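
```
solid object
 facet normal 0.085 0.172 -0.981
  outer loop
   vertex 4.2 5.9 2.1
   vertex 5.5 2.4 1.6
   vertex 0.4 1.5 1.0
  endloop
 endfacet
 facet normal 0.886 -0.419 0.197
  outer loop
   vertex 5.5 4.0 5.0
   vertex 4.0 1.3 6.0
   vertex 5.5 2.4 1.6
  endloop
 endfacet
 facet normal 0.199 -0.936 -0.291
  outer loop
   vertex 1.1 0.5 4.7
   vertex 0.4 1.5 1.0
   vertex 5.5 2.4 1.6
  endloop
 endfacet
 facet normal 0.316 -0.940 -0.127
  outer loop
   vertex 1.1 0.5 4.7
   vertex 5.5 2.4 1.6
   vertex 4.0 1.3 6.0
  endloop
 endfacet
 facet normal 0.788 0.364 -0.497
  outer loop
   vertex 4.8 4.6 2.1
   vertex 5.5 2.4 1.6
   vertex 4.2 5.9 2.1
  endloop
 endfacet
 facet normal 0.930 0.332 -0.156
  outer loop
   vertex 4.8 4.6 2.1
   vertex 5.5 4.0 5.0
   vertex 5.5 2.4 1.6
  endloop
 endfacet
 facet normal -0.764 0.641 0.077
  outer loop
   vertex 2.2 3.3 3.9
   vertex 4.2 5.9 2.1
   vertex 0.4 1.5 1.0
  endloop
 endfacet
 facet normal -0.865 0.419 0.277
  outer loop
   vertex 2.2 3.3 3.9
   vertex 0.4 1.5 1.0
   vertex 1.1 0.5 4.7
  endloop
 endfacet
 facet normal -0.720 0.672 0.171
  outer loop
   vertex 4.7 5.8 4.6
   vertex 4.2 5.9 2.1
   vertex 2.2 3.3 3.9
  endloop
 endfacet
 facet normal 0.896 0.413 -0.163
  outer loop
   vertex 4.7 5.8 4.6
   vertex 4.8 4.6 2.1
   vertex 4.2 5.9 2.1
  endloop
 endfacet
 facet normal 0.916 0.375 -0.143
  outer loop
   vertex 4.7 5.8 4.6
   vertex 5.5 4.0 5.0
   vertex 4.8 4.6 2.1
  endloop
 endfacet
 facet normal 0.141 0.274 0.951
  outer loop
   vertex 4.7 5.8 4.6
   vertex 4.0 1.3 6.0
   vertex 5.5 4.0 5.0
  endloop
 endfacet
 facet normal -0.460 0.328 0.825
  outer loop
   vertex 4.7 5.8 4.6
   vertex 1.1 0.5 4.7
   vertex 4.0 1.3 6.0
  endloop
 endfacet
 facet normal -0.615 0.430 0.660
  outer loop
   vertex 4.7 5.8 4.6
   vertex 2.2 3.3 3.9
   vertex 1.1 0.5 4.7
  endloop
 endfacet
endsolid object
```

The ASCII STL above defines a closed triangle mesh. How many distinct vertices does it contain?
9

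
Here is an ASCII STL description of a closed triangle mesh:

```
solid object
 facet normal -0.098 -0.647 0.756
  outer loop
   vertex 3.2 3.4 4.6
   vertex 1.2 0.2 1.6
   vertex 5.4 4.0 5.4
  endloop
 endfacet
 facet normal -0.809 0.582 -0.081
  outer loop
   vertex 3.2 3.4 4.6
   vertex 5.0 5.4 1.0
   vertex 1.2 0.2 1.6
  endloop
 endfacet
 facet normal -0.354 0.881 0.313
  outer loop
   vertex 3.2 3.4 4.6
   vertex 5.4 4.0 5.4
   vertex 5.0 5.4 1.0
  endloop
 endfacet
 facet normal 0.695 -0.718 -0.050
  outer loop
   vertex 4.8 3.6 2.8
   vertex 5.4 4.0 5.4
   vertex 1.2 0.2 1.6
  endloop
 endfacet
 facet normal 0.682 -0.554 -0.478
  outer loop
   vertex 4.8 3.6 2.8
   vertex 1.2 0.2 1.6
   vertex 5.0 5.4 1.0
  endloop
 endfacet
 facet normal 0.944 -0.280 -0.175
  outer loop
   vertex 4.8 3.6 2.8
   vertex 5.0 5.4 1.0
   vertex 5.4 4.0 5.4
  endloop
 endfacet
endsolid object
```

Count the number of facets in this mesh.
6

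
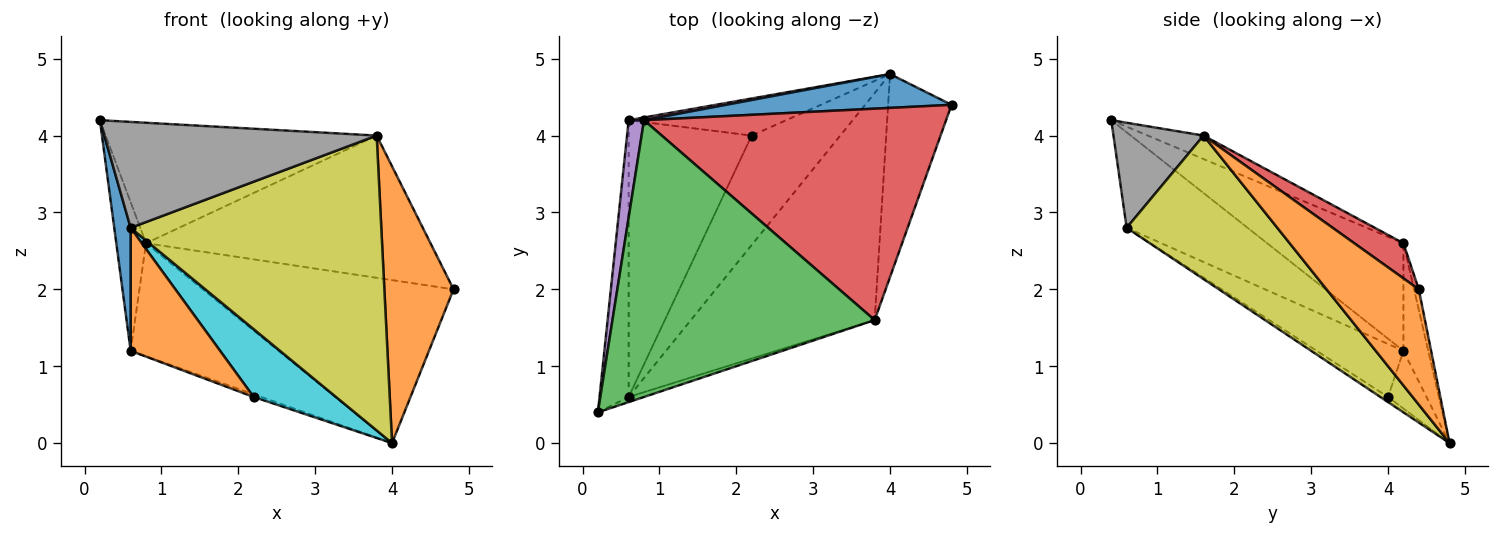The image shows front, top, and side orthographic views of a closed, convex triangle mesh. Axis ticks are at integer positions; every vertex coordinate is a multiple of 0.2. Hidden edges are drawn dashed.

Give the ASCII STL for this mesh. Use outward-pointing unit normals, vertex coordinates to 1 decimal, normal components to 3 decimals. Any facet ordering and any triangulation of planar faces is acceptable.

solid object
 facet normal -0.018 0.979 0.203
  outer loop
   vertex 0.8 4.2 2.6
   vertex 4.8 4.4 2.0
   vertex 4.0 4.8 0.0
  endloop
 endfacet
 facet normal 0.732 -0.549 -0.403
  outer loop
   vertex 3.8 1.6 4.0
   vertex 4.0 4.8 0.0
   vertex 4.8 4.4 2.0
  endloop
 endfacet
 facet normal -0.082 0.398 0.914
  outer loop
   vertex 3.8 1.6 4.0
   vertex 0.8 4.2 2.6
   vertex 0.2 0.4 4.2
  endloop
 endfacet
 facet normal 0.096 0.556 0.826
  outer loop
   vertex 3.8 1.6 4.0
   vertex 4.8 4.4 2.0
   vertex 0.8 4.2 2.6
  endloop
 endfacet
 facet normal -0.968 0.211 0.138
  outer loop
   vertex 0.6 4.2 1.2
   vertex 0.2 0.4 4.2
   vertex 0.8 4.2 2.6
  endloop
 endfacet
 facet normal -0.343 0.069 -0.937
  outer loop
   vertex 0.6 4.2 1.2
   vertex 4.0 4.8 0.0
   vertex 2.2 4.0 0.6
  endloop
 endfacet
 facet normal -0.166 0.986 0.024
  outer loop
   vertex 0.6 4.2 1.2
   vertex 0.8 4.2 2.6
   vertex 4.0 4.8 0.0
  endloop
 endfacet
 facet normal 0.314 -0.948 -0.046
  outer loop
   vertex 0.6 0.6 2.8
   vertex 3.8 1.6 4.0
   vertex 0.2 0.4 4.2
  endloop
 endfacet
 facet normal 0.430 -0.715 -0.551
  outer loop
   vertex 0.6 0.6 2.8
   vertex 4.0 4.8 0.0
   vertex 3.8 1.6 4.0
  endloop
 endfacet
 facet normal -0.049 -0.526 -0.849
  outer loop
   vertex 0.6 0.6 2.8
   vertex 2.2 4.0 0.6
   vertex 4.0 4.8 0.0
  endloop
 endfacet
 facet normal -0.949 -0.129 -0.289
  outer loop
   vertex 0.6 0.6 2.8
   vertex 0.2 0.4 4.2
   vertex 0.6 4.2 1.2
  endloop
 endfacet
 facet normal -0.366 -0.378 -0.850
  outer loop
   vertex 0.6 0.6 2.8
   vertex 0.6 4.2 1.2
   vertex 2.2 4.0 0.6
  endloop
 endfacet
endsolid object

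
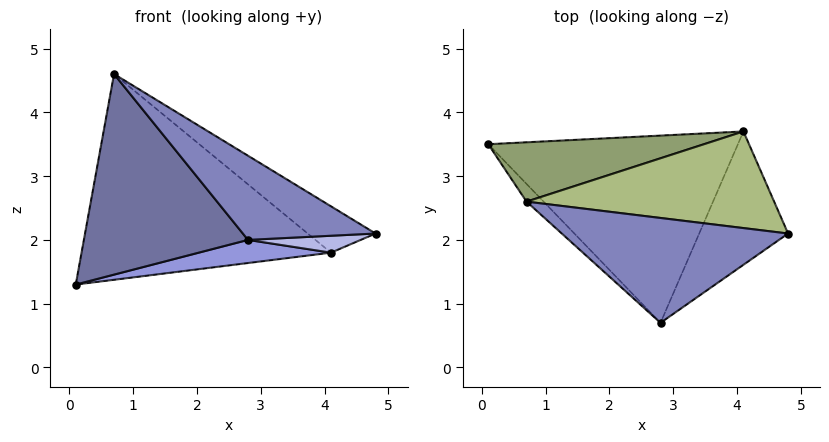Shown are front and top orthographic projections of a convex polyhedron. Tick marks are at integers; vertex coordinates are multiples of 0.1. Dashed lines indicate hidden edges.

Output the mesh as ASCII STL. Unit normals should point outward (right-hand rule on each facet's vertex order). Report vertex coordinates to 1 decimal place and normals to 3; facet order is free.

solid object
 facet normal -0.711 -0.701 -0.062
  outer loop
   vertex 0.7 2.6 4.6
   vertex 0.1 3.5 1.3
   vertex 2.8 0.7 2.0
  endloop
 endfacet
 facet normal 0.371 -0.581 0.724
  outer loop
   vertex 0.7 2.6 4.6
   vertex 2.8 0.7 2.0
   vertex 4.8 2.1 2.1
  endloop
 endfacet
 facet normal 0.129 -0.122 -0.984
  outer loop
   vertex 4.1 3.7 1.8
   vertex 2.8 0.7 2.0
   vertex 0.1 3.5 1.3
  endloop
 endfacet
 facet normal 0.136 -0.125 -0.983
  outer loop
   vertex 4.1 3.7 1.8
   vertex 4.8 2.1 2.1
   vertex 2.8 0.7 2.0
  endloop
 endfacet
 facet normal -0.082 0.958 0.276
  outer loop
   vertex 4.1 3.7 1.8
   vertex 0.1 3.5 1.3
   vertex 0.7 2.6 4.6
  endloop
 endfacet
 facet normal 0.516 0.371 0.772
  outer loop
   vertex 4.1 3.7 1.8
   vertex 0.7 2.6 4.6
   vertex 4.8 2.1 2.1
  endloop
 endfacet
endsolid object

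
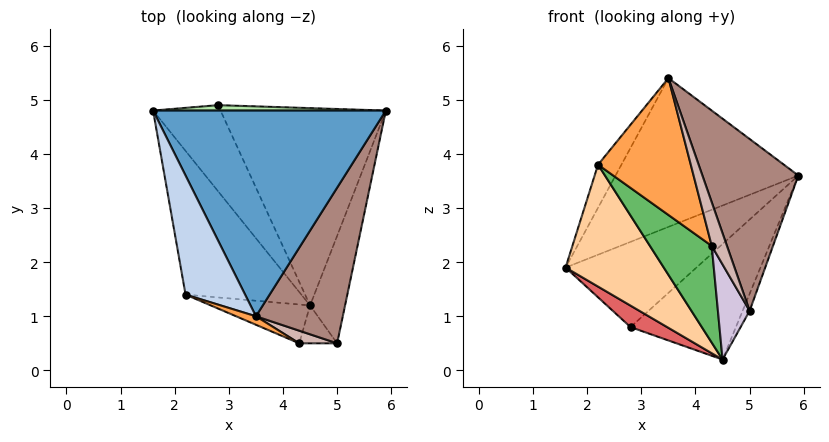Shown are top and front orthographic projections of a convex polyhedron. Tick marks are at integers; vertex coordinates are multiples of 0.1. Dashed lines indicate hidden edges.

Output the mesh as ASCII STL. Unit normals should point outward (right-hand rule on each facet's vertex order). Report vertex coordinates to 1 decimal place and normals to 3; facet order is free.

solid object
 facet normal -0.305 0.558 0.772
  outer loop
   vertex 3.5 1.0 5.4
   vertex 5.9 4.8 3.6
   vertex 1.6 4.8 1.9
  endloop
 endfacet
 facet normal -0.725 0.234 0.648
  outer loop
   vertex 2.2 1.4 3.8
   vertex 3.5 1.0 5.4
   vertex 1.6 4.8 1.9
  endloop
 endfacet
 facet normal -0.358 -0.932 0.058
  outer loop
   vertex 2.2 1.4 3.8
   vertex 4.3 0.5 2.3
   vertex 3.5 1.0 5.4
  endloop
 endfacet
 facet normal -0.781 -0.404 -0.476
  outer loop
   vertex 2.2 1.4 3.8
   vertex 1.6 4.8 1.9
   vertex 4.5 1.2 0.2
  endloop
 endfacet
 facet normal -0.553 -0.773 -0.310
  outer loop
   vertex 2.2 1.4 3.8
   vertex 4.5 1.2 0.2
   vertex 4.3 0.5 2.3
  endloop
 endfacet
 facet normal -0.025 0.998 0.063
  outer loop
   vertex 2.8 4.9 0.8
   vertex 1.6 4.8 1.9
   vertex 5.9 4.8 3.6
  endloop
 endfacet
 facet normal -0.656 -0.183 -0.732
  outer loop
   vertex 2.8 4.9 0.8
   vertex 4.5 1.2 0.2
   vertex 1.6 4.8 1.9
  endloop
 endfacet
 facet normal 0.623 0.396 -0.675
  outer loop
   vertex 2.8 4.9 0.8
   vertex 5.9 4.8 3.6
   vertex 4.5 1.2 0.2
  endloop
 endfacet
 facet normal 0.894 0.070 -0.442
  outer loop
   vertex 5.0 0.5 1.1
   vertex 4.5 1.2 0.2
   vertex 5.9 4.8 3.6
  endloop
 endfacet
 facet normal -0.536 -0.784 -0.313
  outer loop
   vertex 5.0 0.5 1.1
   vertex 4.3 0.5 2.3
   vertex 4.5 1.2 0.2
  endloop
 endfacet
 facet normal 0.859 -0.380 0.344
  outer loop
   vertex 5.0 0.5 1.1
   vertex 5.9 4.8 3.6
   vertex 3.5 1.0 5.4
  endloop
 endfacet
 facet normal 0.430 -0.867 0.251
  outer loop
   vertex 5.0 0.5 1.1
   vertex 3.5 1.0 5.4
   vertex 4.3 0.5 2.3
  endloop
 endfacet
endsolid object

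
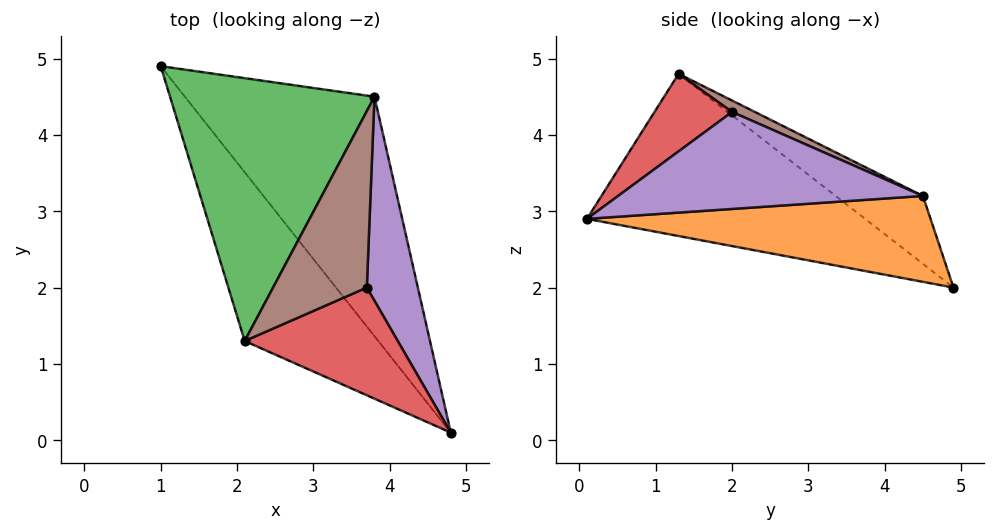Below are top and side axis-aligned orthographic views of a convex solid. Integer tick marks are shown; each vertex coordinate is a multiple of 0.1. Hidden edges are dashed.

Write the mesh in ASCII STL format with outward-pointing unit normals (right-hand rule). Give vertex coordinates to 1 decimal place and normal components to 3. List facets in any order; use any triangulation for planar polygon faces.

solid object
 facet normal -0.623 -0.590 -0.513
  outer loop
   vertex 2.1 1.3 4.8
   vertex 1.0 4.9 2.0
   vertex 4.8 0.1 2.9
  endloop
 endfacet
 facet normal 0.408 0.154 -0.900
  outer loop
   vertex 3.8 4.5 3.2
   vertex 4.8 0.1 2.9
   vertex 1.0 4.9 2.0
  endloop
 endfacet
 facet normal -0.265 0.540 0.799
  outer loop
   vertex 3.8 4.5 3.2
   vertex 1.0 4.9 2.0
   vertex 2.1 1.3 4.8
  endloop
 endfacet
 facet normal 0.420 -0.368 0.829
  outer loop
   vertex 3.7 2.0 4.3
   vertex 2.1 1.3 4.8
   vertex 4.8 0.1 2.9
  endloop
 endfacet
 facet normal 0.873 0.167 0.459
  outer loop
   vertex 3.7 2.0 4.3
   vertex 4.8 0.1 2.9
   vertex 3.8 4.5 3.2
  endloop
 endfacet
 facet normal 0.111 0.397 0.911
  outer loop
   vertex 3.7 2.0 4.3
   vertex 3.8 4.5 3.2
   vertex 2.1 1.3 4.8
  endloop
 endfacet
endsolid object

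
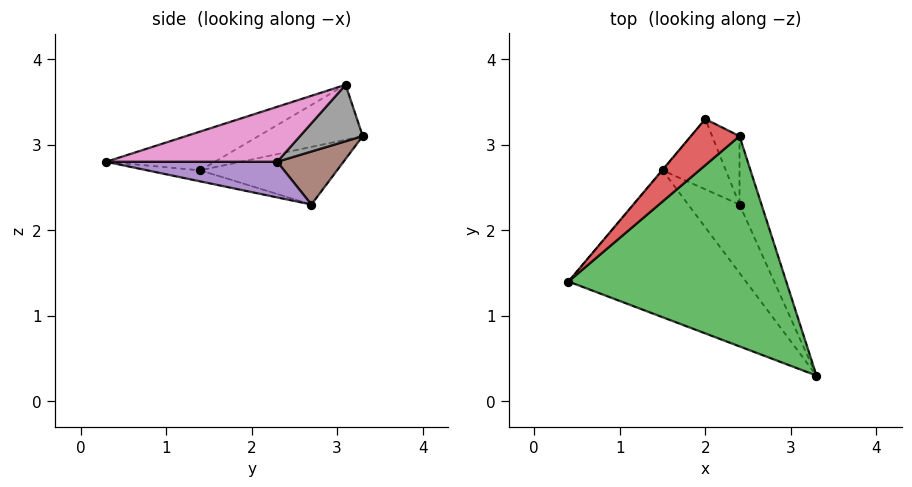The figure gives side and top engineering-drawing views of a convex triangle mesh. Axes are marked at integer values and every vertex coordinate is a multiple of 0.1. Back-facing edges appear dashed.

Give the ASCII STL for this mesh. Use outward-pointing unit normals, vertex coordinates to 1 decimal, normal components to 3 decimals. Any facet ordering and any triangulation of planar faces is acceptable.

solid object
 facet normal -0.060 -0.247 -0.967
  outer loop
   vertex 1.5 2.7 2.3
   vertex 3.3 0.3 2.8
   vertex 0.4 1.4 2.7
  endloop
 endfacet
 facet normal -0.764 0.645 -0.006
  outer loop
   vertex 1.5 2.7 2.3
   vertex 0.4 1.4 2.7
   vertex 2.0 3.3 3.1
  endloop
 endfacet
 facet normal -0.164 -0.349 0.922
  outer loop
   vertex 2.4 3.1 3.7
   vertex 0.4 1.4 2.7
   vertex 3.3 0.3 2.8
  endloop
 endfacet
 facet normal -0.672 0.441 0.595
  outer loop
   vertex 2.4 3.1 3.7
   vertex 2.0 3.3 3.1
   vertex 0.4 1.4 2.7
  endloop
 endfacet
 facet normal 0.552 0.249 -0.796
  outer loop
   vertex 2.4 2.3 2.8
   vertex 3.3 0.3 2.8
   vertex 1.5 2.7 2.3
  endloop
 endfacet
 facet normal 0.577 0.438 -0.689
  outer loop
   vertex 2.4 2.3 2.8
   vertex 1.5 2.7 2.3
   vertex 2.0 3.3 3.1
  endloop
 endfacet
 facet normal 0.857 0.386 -0.343
  outer loop
   vertex 2.4 2.3 2.8
   vertex 2.4 3.1 3.7
   vertex 3.3 0.3 2.8
  endloop
 endfacet
 facet normal 0.808 0.441 -0.392
  outer loop
   vertex 2.4 2.3 2.8
   vertex 2.0 3.3 3.1
   vertex 2.4 3.1 3.7
  endloop
 endfacet
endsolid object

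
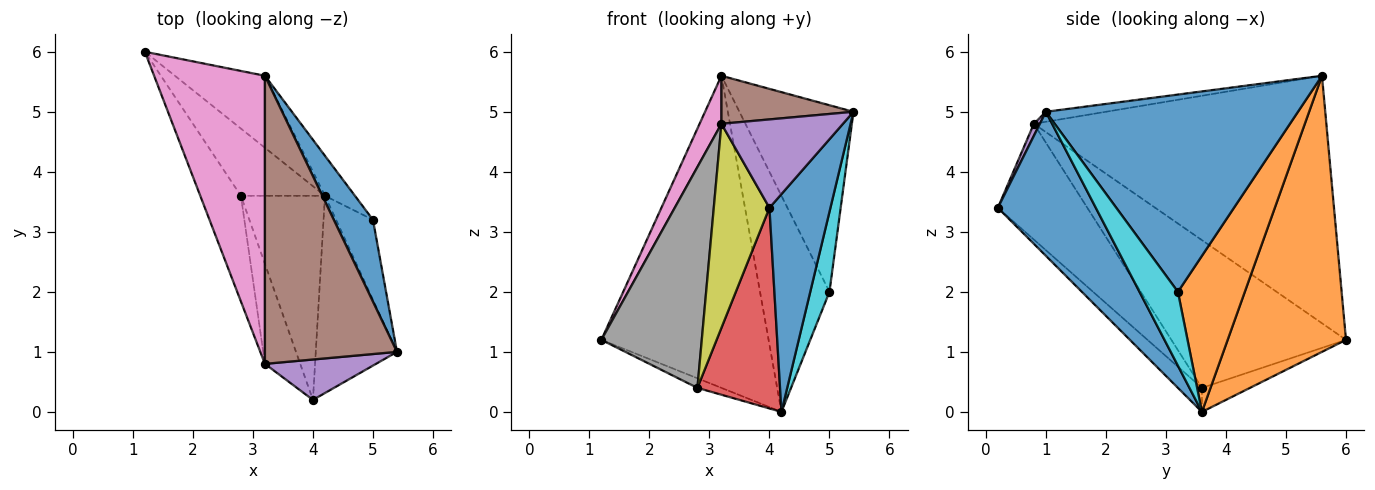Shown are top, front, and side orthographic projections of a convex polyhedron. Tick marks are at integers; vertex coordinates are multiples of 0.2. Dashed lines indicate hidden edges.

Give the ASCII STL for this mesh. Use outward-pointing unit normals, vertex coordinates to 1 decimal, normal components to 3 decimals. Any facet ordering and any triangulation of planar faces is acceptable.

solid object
 facet normal 0.766 -0.477 -0.432
  outer loop
   vertex 4.2 3.6 0.0
   vertex 5.4 1.0 5.0
   vertex 4.0 0.2 3.4
  endloop
 endfacet
 facet normal 0.568 0.802 -0.185
  outer loop
   vertex 3.2 5.6 5.6
   vertex 4.2 3.6 0.0
   vertex 1.2 6.0 1.2
  endloop
 endfacet
 facet normal -0.272 0.136 -0.953
  outer loop
   vertex 2.8 3.6 0.4
   vertex 1.2 6.0 1.2
   vertex 4.2 3.6 0.0
  endloop
 endfacet
 facet normal -0.200 -0.687 -0.699
  outer loop
   vertex 2.8 3.6 0.4
   vertex 4.2 3.6 0.0
   vertex 4.0 0.2 3.4
  endloop
 endfacet
 facet normal 0.045 -0.909 0.415
  outer loop
   vertex 3.2 0.8 4.8
   vertex 4.0 0.2 3.4
   vertex 5.4 1.0 5.0
  endloop
 endfacet
 facet normal -0.075 -0.164 0.984
  outer loop
   vertex 3.2 0.8 4.8
   vertex 5.4 1.0 5.0
   vertex 3.2 5.6 5.6
  endloop
 endfacet
 facet normal -0.911 -0.068 0.408
  outer loop
   vertex 3.2 0.8 4.8
   vertex 3.2 5.6 5.6
   vertex 1.2 6.0 1.2
  endloop
 endfacet
 facet normal -0.843 -0.485 -0.232
  outer loop
   vertex 3.2 0.8 4.8
   vertex 1.2 6.0 1.2
   vertex 2.8 3.6 0.4
  endloop
 endfacet
 facet normal -0.822 -0.511 -0.251
  outer loop
   vertex 3.2 0.8 4.8
   vertex 2.8 3.6 0.4
   vertex 4.0 0.2 3.4
  endloop
 endfacet
 facet normal 0.816 -0.408 -0.408
  outer loop
   vertex 5.0 3.2 2.0
   vertex 5.4 1.0 5.0
   vertex 4.2 3.6 0.0
  endloop
 endfacet
 facet normal 0.897 0.406 0.178
  outer loop
   vertex 5.0 3.2 2.0
   vertex 3.2 5.6 5.6
   vertex 5.4 1.0 5.0
  endloop
 endfacet
 facet normal 0.688 0.714 -0.132
  outer loop
   vertex 5.0 3.2 2.0
   vertex 4.2 3.6 0.0
   vertex 3.2 5.6 5.6
  endloop
 endfacet
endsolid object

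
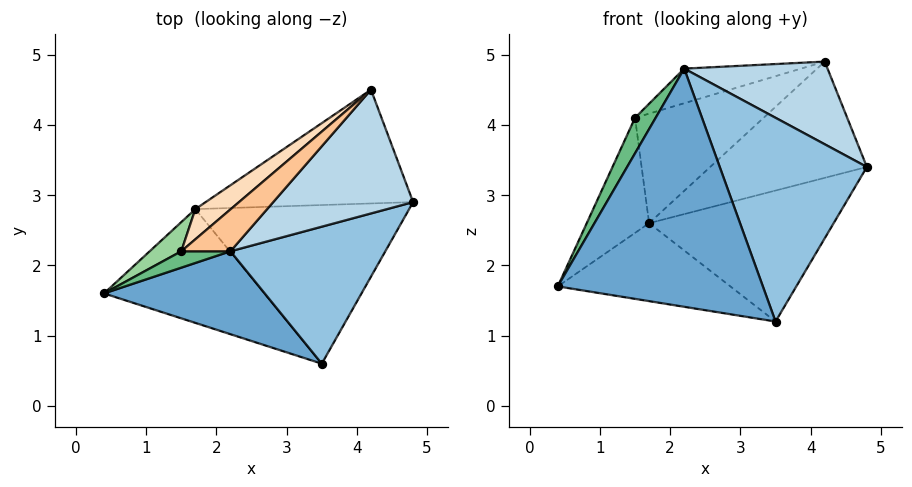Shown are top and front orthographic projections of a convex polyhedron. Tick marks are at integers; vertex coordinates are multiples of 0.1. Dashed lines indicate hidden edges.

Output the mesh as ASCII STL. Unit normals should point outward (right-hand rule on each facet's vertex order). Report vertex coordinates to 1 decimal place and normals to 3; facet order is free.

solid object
 facet normal -0.244 -0.916 0.319
  outer loop
   vertex 2.2 2.2 4.8
   vertex 0.4 1.6 1.7
   vertex 3.5 0.6 1.2
  endloop
 endfacet
 facet normal 0.464 -0.735 0.494
  outer loop
   vertex 2.2 2.2 4.8
   vertex 3.5 0.6 1.2
   vertex 4.8 2.9 3.4
  endloop
 endfacet
 facet normal 0.513 -0.477 0.714
  outer loop
   vertex 2.2 2.2 4.8
   vertex 4.8 2.9 3.4
   vertex 4.2 4.5 4.9
  endloop
 endfacet
 facet normal 0.049 0.565 -0.824
  outer loop
   vertex 1.7 2.8 2.6
   vertex 3.5 0.6 1.2
   vertex 0.4 1.6 1.7
  endloop
 endfacet
 facet normal 0.176 0.627 -0.759
  outer loop
   vertex 1.7 2.8 2.6
   vertex 4.8 2.9 3.4
   vertex 3.5 0.6 1.2
  endloop
 endfacet
 facet normal 0.156 0.706 -0.691
  outer loop
   vertex 1.7 2.8 2.6
   vertex 4.2 4.5 4.9
   vertex 4.8 2.9 3.4
  endloop
 endfacet
 facet normal -0.611 0.504 0.611
  outer loop
   vertex 1.5 2.2 4.1
   vertex 2.2 2.2 4.8
   vertex 4.2 4.5 4.9
  endloop
 endfacet
 facet normal -0.669 0.717 0.197
  outer loop
   vertex 1.5 2.2 4.1
   vertex 4.2 4.5 4.9
   vertex 1.7 2.8 2.6
  endloop
 endfacet
 facet normal -0.386 -0.837 0.386
  outer loop
   vertex 1.5 2.2 4.1
   vertex 0.4 1.6 1.7
   vertex 2.2 2.2 4.8
  endloop
 endfacet
 facet normal -0.729 0.664 0.168
  outer loop
   vertex 1.5 2.2 4.1
   vertex 1.7 2.8 2.6
   vertex 0.4 1.6 1.7
  endloop
 endfacet
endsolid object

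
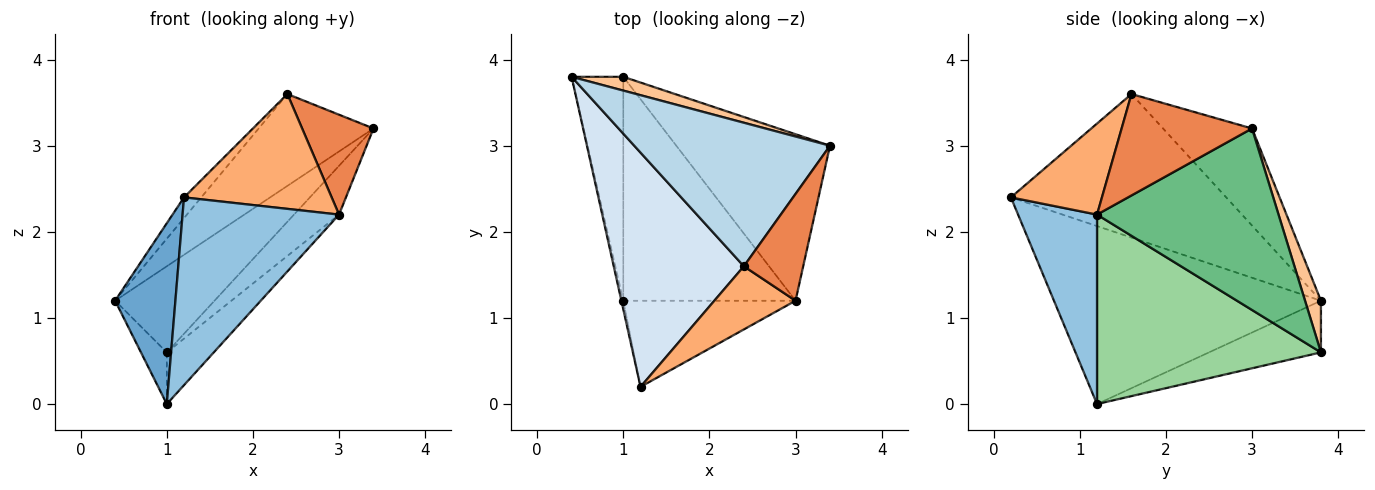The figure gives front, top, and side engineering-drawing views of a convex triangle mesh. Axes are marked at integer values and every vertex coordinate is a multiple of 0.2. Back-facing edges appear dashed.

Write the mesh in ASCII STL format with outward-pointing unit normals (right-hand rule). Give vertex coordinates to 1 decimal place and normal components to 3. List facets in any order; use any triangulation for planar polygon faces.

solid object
 facet normal -0.975 -0.220 -0.010
  outer loop
   vertex 1.0 1.2 0.0
   vertex 1.2 0.2 2.4
   vertex 0.4 3.8 1.2
  endloop
 endfacet
 facet normal 0.417 -0.826 -0.379
  outer loop
   vertex 3.0 1.2 2.2
   vertex 1.2 0.2 2.4
   vertex 1.0 1.2 0.0
  endloop
 endfacet
 facet normal -0.385 0.497 0.777
  outer loop
   vertex 2.4 1.6 3.6
   vertex 3.4 3.0 3.2
   vertex 0.4 3.8 1.2
  endloop
 endfacet
 facet normal -0.740 0.059 0.671
  outer loop
   vertex 2.4 1.6 3.6
   vertex 0.4 3.8 1.2
   vertex 1.2 0.2 2.4
  endloop
 endfacet
 facet normal 0.781 -0.427 0.457
  outer loop
   vertex 2.4 1.6 3.6
   vertex 3.0 1.2 2.2
   vertex 3.4 3.0 3.2
  endloop
 endfacet
 facet normal 0.475 -0.771 0.424
  outer loop
   vertex 2.4 1.6 3.6
   vertex 1.2 0.2 2.4
   vertex 3.0 1.2 2.2
  endloop
 endfacet
 facet normal 0.156 0.975 0.156
  outer loop
   vertex 1.0 3.8 0.6
   vertex 0.4 3.8 1.2
   vertex 3.4 3.0 3.2
  endloop
 endfacet
 facet normal -0.698 0.161 -0.698
  outer loop
   vertex 1.0 3.8 0.6
   vertex 1.0 1.2 0.0
   vertex 0.4 3.8 1.2
  endloop
 endfacet
 facet normal 0.750 0.186 -0.635
  outer loop
   vertex 1.0 3.8 0.6
   vertex 3.4 3.0 3.2
   vertex 3.0 1.2 2.2
  endloop
 endfacet
 facet normal 0.731 0.153 -0.665
  outer loop
   vertex 1.0 3.8 0.6
   vertex 3.0 1.2 2.2
   vertex 1.0 1.2 0.0
  endloop
 endfacet
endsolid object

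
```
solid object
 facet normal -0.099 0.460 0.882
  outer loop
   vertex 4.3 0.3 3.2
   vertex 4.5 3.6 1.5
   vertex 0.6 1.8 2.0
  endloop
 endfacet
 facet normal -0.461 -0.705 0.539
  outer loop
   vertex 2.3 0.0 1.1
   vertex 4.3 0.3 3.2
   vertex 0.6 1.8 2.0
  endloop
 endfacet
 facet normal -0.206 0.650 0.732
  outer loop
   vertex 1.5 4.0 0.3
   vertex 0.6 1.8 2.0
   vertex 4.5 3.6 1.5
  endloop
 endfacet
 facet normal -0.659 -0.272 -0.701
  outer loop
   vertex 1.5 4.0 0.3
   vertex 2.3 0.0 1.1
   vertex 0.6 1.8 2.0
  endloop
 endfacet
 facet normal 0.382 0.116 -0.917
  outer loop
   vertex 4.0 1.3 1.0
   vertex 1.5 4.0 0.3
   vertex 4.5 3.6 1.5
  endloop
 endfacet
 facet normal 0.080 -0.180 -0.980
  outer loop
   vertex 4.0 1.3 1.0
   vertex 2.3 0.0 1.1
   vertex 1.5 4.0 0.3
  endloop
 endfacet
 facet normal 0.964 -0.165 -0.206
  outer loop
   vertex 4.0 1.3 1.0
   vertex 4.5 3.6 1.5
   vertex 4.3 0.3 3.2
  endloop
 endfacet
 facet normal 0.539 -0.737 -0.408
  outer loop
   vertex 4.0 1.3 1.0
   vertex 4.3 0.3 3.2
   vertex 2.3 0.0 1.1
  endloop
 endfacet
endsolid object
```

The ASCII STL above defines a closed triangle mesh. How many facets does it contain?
8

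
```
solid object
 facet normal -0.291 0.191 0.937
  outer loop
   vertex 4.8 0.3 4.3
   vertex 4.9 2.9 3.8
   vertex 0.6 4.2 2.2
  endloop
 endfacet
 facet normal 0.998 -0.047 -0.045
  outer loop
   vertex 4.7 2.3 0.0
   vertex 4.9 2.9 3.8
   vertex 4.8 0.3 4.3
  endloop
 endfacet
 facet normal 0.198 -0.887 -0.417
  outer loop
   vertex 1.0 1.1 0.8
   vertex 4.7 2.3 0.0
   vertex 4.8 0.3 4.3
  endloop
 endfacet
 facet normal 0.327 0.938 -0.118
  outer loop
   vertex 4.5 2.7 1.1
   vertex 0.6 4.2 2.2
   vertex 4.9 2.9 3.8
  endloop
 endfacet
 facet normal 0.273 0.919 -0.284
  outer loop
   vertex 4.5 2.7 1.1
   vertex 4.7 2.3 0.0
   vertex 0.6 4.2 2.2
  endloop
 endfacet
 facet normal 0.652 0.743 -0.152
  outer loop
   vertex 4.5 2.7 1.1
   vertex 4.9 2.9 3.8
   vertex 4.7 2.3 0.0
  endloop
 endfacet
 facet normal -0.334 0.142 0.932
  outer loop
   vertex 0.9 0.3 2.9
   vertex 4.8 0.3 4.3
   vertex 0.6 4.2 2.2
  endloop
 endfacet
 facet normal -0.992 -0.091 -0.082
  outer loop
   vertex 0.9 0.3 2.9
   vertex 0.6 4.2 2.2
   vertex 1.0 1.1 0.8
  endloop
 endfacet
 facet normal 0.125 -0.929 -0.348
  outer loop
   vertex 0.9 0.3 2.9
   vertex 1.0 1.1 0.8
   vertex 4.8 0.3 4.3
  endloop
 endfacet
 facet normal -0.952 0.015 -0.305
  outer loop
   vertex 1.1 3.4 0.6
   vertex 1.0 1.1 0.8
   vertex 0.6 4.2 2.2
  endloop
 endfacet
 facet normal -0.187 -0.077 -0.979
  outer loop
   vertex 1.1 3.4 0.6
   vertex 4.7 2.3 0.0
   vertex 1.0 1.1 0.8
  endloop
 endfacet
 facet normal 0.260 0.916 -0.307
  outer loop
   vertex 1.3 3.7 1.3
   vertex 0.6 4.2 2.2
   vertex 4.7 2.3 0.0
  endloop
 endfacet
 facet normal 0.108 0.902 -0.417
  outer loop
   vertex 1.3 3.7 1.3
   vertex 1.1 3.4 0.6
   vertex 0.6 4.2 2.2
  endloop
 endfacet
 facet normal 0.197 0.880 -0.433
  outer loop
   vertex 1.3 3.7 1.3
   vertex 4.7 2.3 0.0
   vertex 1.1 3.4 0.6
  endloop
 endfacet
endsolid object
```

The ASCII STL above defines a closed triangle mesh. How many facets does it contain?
14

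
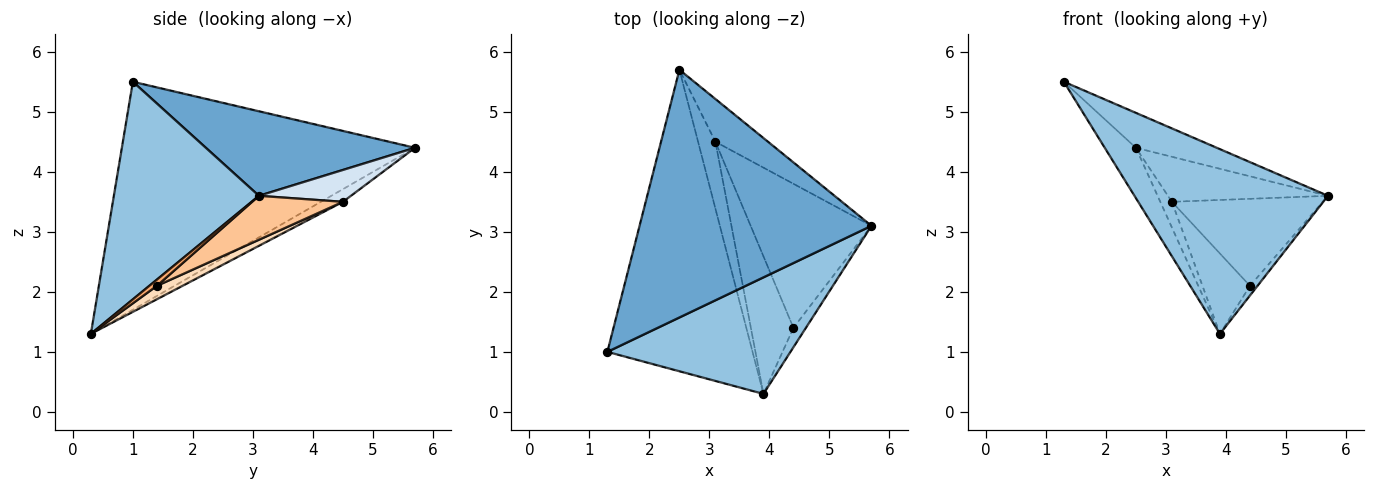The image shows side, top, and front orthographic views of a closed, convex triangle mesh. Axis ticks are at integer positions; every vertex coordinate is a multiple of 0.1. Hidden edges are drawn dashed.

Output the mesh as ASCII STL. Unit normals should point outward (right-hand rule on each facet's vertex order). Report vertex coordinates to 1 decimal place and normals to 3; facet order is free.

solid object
 facet normal 0.340 0.131 0.931
  outer loop
   vertex 2.5 5.7 4.4
   vertex 1.3 1.0 5.5
   vertex 5.7 3.1 3.6
  endloop
 endfacet
 facet normal 0.535 -0.714 0.451
  outer loop
   vertex 3.9 0.3 1.3
   vertex 5.7 3.1 3.6
   vertex 1.3 1.0 5.5
  endloop
 endfacet
 facet normal -0.840 0.089 -0.535
  outer loop
   vertex 3.9 0.3 1.3
   vertex 1.3 1.0 5.5
   vertex 2.5 5.7 4.4
  endloop
 endfacet
 facet normal 0.385 0.669 -0.636
  outer loop
   vertex 3.1 4.5 3.5
   vertex 2.5 5.7 4.4
   vertex 5.7 3.1 3.6
  endloop
 endfacet
 facet normal -0.563 0.297 -0.771
  outer loop
   vertex 3.1 4.5 3.5
   vertex 3.9 0.3 1.3
   vertex 2.5 5.7 4.4
  endloop
 endfacet
 facet normal 0.408 0.408 -0.816
  outer loop
   vertex 4.4 1.4 2.1
   vertex 5.7 3.1 3.6
   vertex 3.9 0.3 1.3
  endloop
 endfacet
 facet normal 0.297 0.494 -0.817
  outer loop
   vertex 4.4 1.4 2.1
   vertex 3.1 4.5 3.5
   vertex 5.7 3.1 3.6
  endloop
 endfacet
 facet normal 0.263 0.487 -0.833
  outer loop
   vertex 4.4 1.4 2.1
   vertex 3.9 0.3 1.3
   vertex 3.1 4.5 3.5
  endloop
 endfacet
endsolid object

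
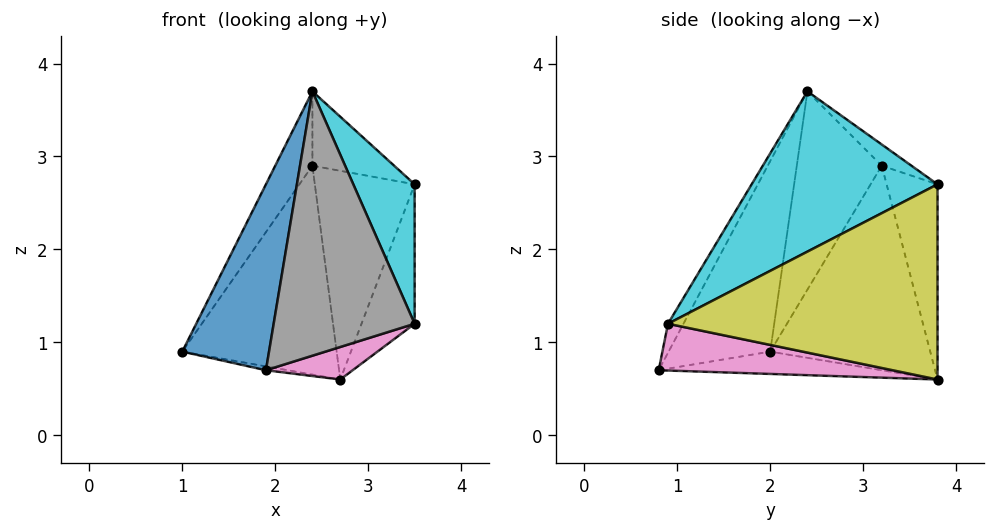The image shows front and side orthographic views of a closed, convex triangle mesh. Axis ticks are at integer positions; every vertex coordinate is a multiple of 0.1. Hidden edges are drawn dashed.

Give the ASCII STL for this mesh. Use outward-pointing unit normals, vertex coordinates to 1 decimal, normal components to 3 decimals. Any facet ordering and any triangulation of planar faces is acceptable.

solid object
 facet normal -0.688 -0.587 0.428
  outer loop
   vertex 2.4 2.4 3.7
   vertex 1.0 2.0 0.9
   vertex 1.9 0.8 0.7
  endloop
 endfacet
 facet normal -0.193 0.019 -0.981
  outer loop
   vertex 2.7 3.8 0.6
   vertex 1.9 0.8 0.7
   vertex 1.0 2.0 0.9
  endloop
 endfacet
 facet normal -0.249 0.685 0.685
  outer loop
   vertex 2.4 3.2 2.9
   vertex 2.4 2.4 3.7
   vertex 3.5 3.8 2.7
  endloop
 endfacet
 facet normal -0.448 0.878 0.171
  outer loop
   vertex 2.4 3.2 2.9
   vertex 3.5 3.8 2.7
   vertex 2.7 3.8 0.6
  endloop
 endfacet
 facet normal -0.850 0.372 0.372
  outer loop
   vertex 2.4 3.2 2.9
   vertex 1.0 2.0 0.9
   vertex 2.4 2.4 3.7
  endloop
 endfacet
 facet normal -0.717 0.692 0.087
  outer loop
   vertex 2.4 3.2 2.9
   vertex 2.7 3.8 0.6
   vertex 1.0 2.0 0.9
  endloop
 endfacet
 facet normal 0.303 -0.112 -0.946
  outer loop
   vertex 3.5 0.9 1.2
   vertex 1.9 0.8 0.7
   vertex 2.7 3.8 0.6
  endloop
 endfacet
 facet normal -0.096 -0.872 0.481
  outer loop
   vertex 3.5 0.9 1.2
   vertex 2.4 2.4 3.7
   vertex 1.9 0.8 0.7
  endloop
 endfacet
 facet normal 0.919 0.181 -0.350
  outer loop
   vertex 3.5 0.9 1.2
   vertex 2.7 3.8 0.6
   vertex 3.5 3.8 2.7
  endloop
 endfacet
 facet normal 0.812 -0.268 0.518
  outer loop
   vertex 3.5 0.9 1.2
   vertex 3.5 3.8 2.7
   vertex 2.4 2.4 3.7
  endloop
 endfacet
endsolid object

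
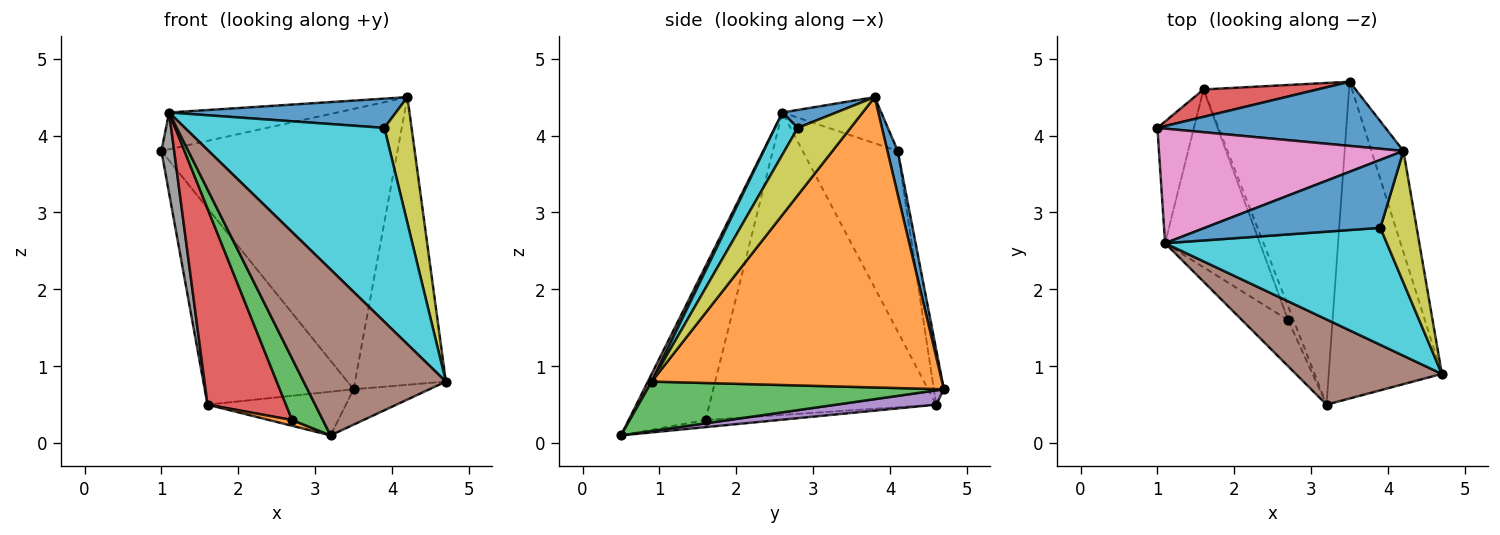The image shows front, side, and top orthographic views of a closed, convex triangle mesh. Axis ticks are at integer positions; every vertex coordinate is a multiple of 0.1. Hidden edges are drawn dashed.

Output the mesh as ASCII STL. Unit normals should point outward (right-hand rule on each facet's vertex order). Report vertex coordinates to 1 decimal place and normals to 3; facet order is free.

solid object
 facet normal 0.043 0.974 0.223
  outer loop
   vertex 4.2 3.8 4.5
   vertex 3.5 4.7 0.7
   vertex 1.0 4.1 3.8
  endloop
 endfacet
 facet normal 0.949 0.297 -0.105
  outer loop
   vertex 4.2 3.8 4.5
   vertex 4.7 0.9 0.8
   vertex 3.5 4.7 0.7
  endloop
 endfacet
 facet normal 0.398 0.102 -0.912
  outer loop
   vertex 3.2 0.5 0.1
   vertex 3.5 4.7 0.7
   vertex 4.7 0.9 0.8
  endloop
 endfacet
 facet normal -0.067 0.988 0.138
  outer loop
   vertex 1.6 4.6 0.5
   vertex 1.0 4.1 3.8
   vertex 3.5 4.7 0.7
  endloop
 endfacet
 facet normal 0.097 0.134 -0.986
  outer loop
   vertex 1.6 4.6 0.5
   vertex 3.5 4.7 0.7
   vertex 3.2 0.5 0.1
  endloop
 endfacet
 facet normal 0.024 -0.889 0.457
  outer loop
   vertex 1.1 2.6 4.3
   vertex 3.2 0.5 0.1
   vertex 4.7 0.9 0.8
  endloop
 endfacet
 facet normal -0.177 0.301 0.937
  outer loop
   vertex 1.1 2.6 4.3
   vertex 4.2 3.8 4.5
   vertex 1.0 4.1 3.8
  endloop
 endfacet
 facet normal -0.972 -0.130 -0.196
  outer loop
   vertex 1.1 2.6 4.3
   vertex 1.0 4.1 3.8
   vertex 1.6 4.6 0.5
  endloop
 endfacet
 facet normal 0.801 -0.413 0.432
  outer loop
   vertex 3.9 2.8 4.1
   vertex 4.7 0.9 0.8
   vertex 4.2 3.8 4.5
  endloop
 endfacet
 facet normal 0.098 -0.852 0.514
  outer loop
   vertex 3.9 2.8 4.1
   vertex 1.1 2.6 4.3
   vertex 4.7 0.9 0.8
  endloop
 endfacet
 facet normal 0.093 -0.394 0.914
  outer loop
   vertex 3.9 2.8 4.1
   vertex 4.2 3.8 4.5
   vertex 1.1 2.6 4.3
  endloop
 endfacet
 facet normal -0.771 -0.243 -0.588
  outer loop
   vertex 2.7 1.6 0.3
   vertex 1.6 4.6 0.5
   vertex 3.2 0.5 0.1
  endloop
 endfacet
 facet normal -0.894 -0.358 -0.268
  outer loop
   vertex 2.7 1.6 0.3
   vertex 3.2 0.5 0.1
   vertex 1.1 2.6 4.3
  endloop
 endfacet
 facet normal -0.906 -0.313 -0.284
  outer loop
   vertex 2.7 1.6 0.3
   vertex 1.1 2.6 4.3
   vertex 1.6 4.6 0.5
  endloop
 endfacet
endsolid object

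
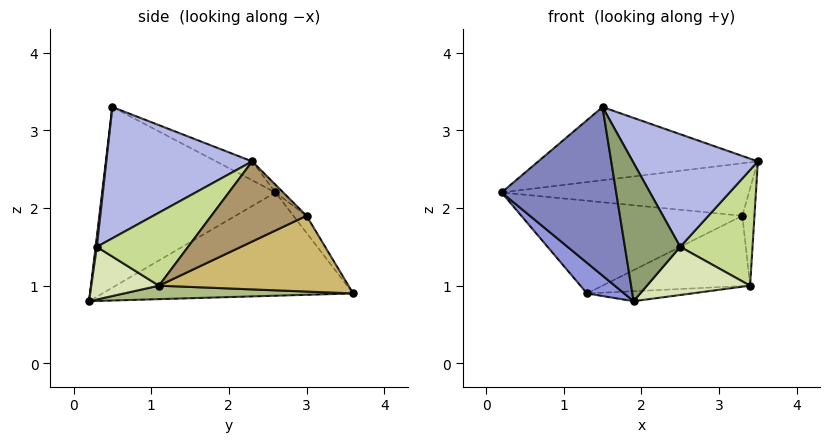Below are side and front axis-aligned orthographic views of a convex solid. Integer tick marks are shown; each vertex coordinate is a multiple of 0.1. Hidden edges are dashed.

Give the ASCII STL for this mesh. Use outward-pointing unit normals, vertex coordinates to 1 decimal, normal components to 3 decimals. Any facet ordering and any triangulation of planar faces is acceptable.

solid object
 facet normal -0.070 0.428 0.901
  outer loop
   vertex 1.5 0.5 3.3
   vertex 3.5 2.3 2.6
   vertex 0.2 2.6 2.2
  endloop
 endfacet
 facet normal -0.832 -0.550 -0.067
  outer loop
   vertex 1.5 0.5 3.3
   vertex 0.2 2.6 2.2
   vertex 1.9 0.2 0.8
  endloop
 endfacet
 facet normal -0.717 -0.106 -0.689
  outer loop
   vertex 1.3 3.6 0.9
   vertex 1.9 0.2 0.8
   vertex 0.2 2.6 2.2
  endloop
 endfacet
 facet normal 0.680 -0.584 0.443
  outer loop
   vertex 2.5 0.3 1.5
   vertex 3.5 2.3 2.6
   vertex 1.5 0.5 3.3
  endloop
 endfacet
 facet normal 0.022 -0.992 0.123
  outer loop
   vertex 2.5 0.3 1.5
   vertex 1.5 0.5 3.3
   vertex 1.9 0.2 0.8
  endloop
 endfacet
 facet normal 0.104 0.048 -0.993
  outer loop
   vertex 3.4 1.1 1.0
   vertex 1.9 0.2 0.8
   vertex 1.3 3.6 0.9
  endloop
 endfacet
 facet normal 0.723 -0.573 0.385
  outer loop
   vertex 3.4 1.1 1.0
   vertex 3.5 2.3 2.6
   vertex 2.5 0.3 1.5
  endloop
 endfacet
 facet normal 0.518 -0.789 -0.331
  outer loop
   vertex 3.4 1.1 1.0
   vertex 2.5 0.3 1.5
   vertex 1.9 0.2 0.8
  endloop
 endfacet
 facet normal 0.980 0.125 -0.155
  outer loop
   vertex 3.3 3.0 1.9
   vertex 3.5 2.3 2.6
   vertex 3.4 1.1 1.0
  endloop
 endfacet
 facet normal 0.503 0.392 -0.771
  outer loop
   vertex 3.3 3.0 1.9
   vertex 3.4 1.1 1.0
   vertex 1.3 3.6 0.9
  endloop
 endfacet
 facet normal -0.022 0.704 0.710
  outer loop
   vertex 3.3 3.0 1.9
   vertex 0.2 2.6 2.2
   vertex 3.5 2.3 2.6
  endloop
 endfacet
 facet normal -0.048 0.811 0.583
  outer loop
   vertex 3.3 3.0 1.9
   vertex 1.3 3.6 0.9
   vertex 0.2 2.6 2.2
  endloop
 endfacet
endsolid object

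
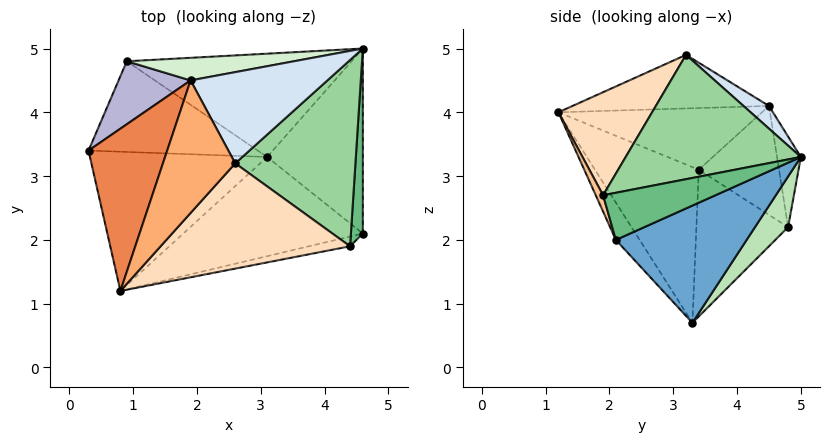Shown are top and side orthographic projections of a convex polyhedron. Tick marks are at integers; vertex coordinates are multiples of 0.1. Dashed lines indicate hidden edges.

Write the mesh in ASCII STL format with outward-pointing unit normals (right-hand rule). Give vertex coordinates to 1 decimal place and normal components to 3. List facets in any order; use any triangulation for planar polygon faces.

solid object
 facet normal 0.745 0.273 -0.608
  outer loop
   vertex 3.1 3.3 0.7
   vertex 4.6 5.0 3.3
   vertex 4.6 2.1 2.0
  endloop
 endfacet
 facet normal -0.600 -0.416 -0.683
  outer loop
   vertex 3.1 3.3 0.7
   vertex 0.8 1.2 4.0
   vertex 0.3 3.4 3.1
  endloop
 endfacet
 facet normal -0.123 -0.796 -0.593
  outer loop
   vertex 3.1 3.3 0.7
   vertex 4.6 2.1 2.0
   vertex 0.8 1.2 4.0
  endloop
 endfacet
 facet normal 0.134 0.571 0.810
  outer loop
   vertex 1.9 4.5 4.1
   vertex 2.6 3.2 4.9
   vertex 4.6 5.0 3.3
  endloop
 endfacet
 facet normal -0.607 0.179 0.774
  outer loop
   vertex 1.9 4.5 4.1
   vertex 0.3 3.4 3.1
   vertex 0.8 1.2 4.0
  endloop
 endfacet
 facet normal -0.586 0.171 0.792
  outer loop
   vertex 1.9 4.5 4.1
   vertex 0.8 1.2 4.0
   vertex 2.6 3.2 4.9
  endloop
 endfacet
 facet normal 0.098 -0.964 -0.247
  outer loop
   vertex 4.4 1.9 2.7
   vertex 0.8 1.2 4.0
   vertex 4.6 2.1 2.0
  endloop
 endfacet
 facet normal 0.368 -0.637 0.678
  outer loop
   vertex 4.4 1.9 2.7
   vertex 2.6 3.2 4.9
   vertex 0.8 1.2 4.0
  endloop
 endfacet
 facet normal 0.964 -0.109 0.244
  outer loop
   vertex 4.4 1.9 2.7
   vertex 4.6 2.1 2.0
   vertex 4.6 5.0 3.3
  endloop
 endfacet
 facet normal 0.707 -0.178 0.684
  outer loop
   vertex 4.4 1.9 2.7
   vertex 4.6 5.0 3.3
   vertex 2.6 3.2 4.9
  endloop
 endfacet
 facet normal 0.134 0.792 -0.595
  outer loop
   vertex 0.9 4.8 2.2
   vertex 4.6 5.0 3.3
   vertex 3.1 3.3 0.7
  endloop
 endfacet
 facet normal -0.116 0.970 0.214
  outer loop
   vertex 0.9 4.8 2.2
   vertex 1.9 4.5 4.1
   vertex 4.6 5.0 3.3
  endloop
 endfacet
 facet normal -0.642 -0.201 -0.740
  outer loop
   vertex 0.9 4.8 2.2
   vertex 3.1 3.3 0.7
   vertex 0.3 3.4 3.1
  endloop
 endfacet
 facet normal -0.680 0.580 0.449
  outer loop
   vertex 0.9 4.8 2.2
   vertex 0.3 3.4 3.1
   vertex 1.9 4.5 4.1
  endloop
 endfacet
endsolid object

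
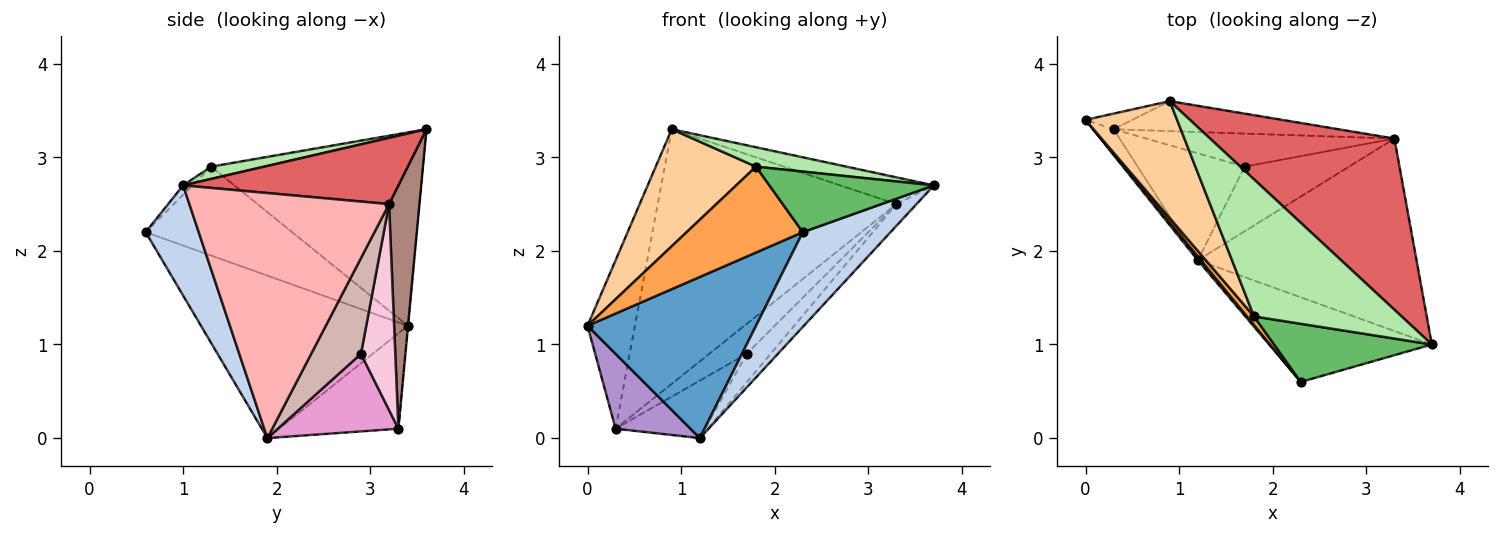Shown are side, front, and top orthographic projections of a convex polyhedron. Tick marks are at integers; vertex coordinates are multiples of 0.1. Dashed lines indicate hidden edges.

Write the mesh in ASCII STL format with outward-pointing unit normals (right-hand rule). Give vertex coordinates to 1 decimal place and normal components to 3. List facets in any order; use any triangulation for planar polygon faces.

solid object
 facet normal -0.775 -0.632 0.014
  outer loop
   vertex 1.2 1.9 0.0
   vertex 2.3 0.6 2.2
   vertex 0.0 3.4 1.2
  endloop
 endfacet
 facet normal 0.411 -0.680 -0.607
  outer loop
   vertex 1.2 1.9 0.0
   vertex 3.7 1.0 2.7
   vertex 2.3 0.6 2.2
  endloop
 endfacet
 facet normal -0.782 -0.620 0.062
  outer loop
   vertex 1.8 1.3 2.9
   vertex 0.0 3.4 1.2
   vertex 2.3 0.6 2.2
  endloop
 endfacet
 facet normal -0.831 -0.394 0.394
  outer loop
   vertex 1.8 1.3 2.9
   vertex 0.9 3.6 3.3
   vertex 0.0 3.4 1.2
  endloop
 endfacet
 facet normal -0.041 -0.721 0.692
  outer loop
   vertex 1.8 1.3 2.9
   vertex 2.3 0.6 2.2
   vertex 3.7 1.0 2.7
  endloop
 endfacet
 facet normal 0.082 -0.140 0.987
  outer loop
   vertex 1.8 1.3 2.9
   vertex 3.7 1.0 2.7
   vertex 0.9 3.6 3.3
  endloop
 endfacet
 facet normal 0.335 0.145 0.931
  outer loop
   vertex 3.3 3.2 2.5
   vertex 0.9 3.6 3.3
   vertex 3.7 1.0 2.7
  endloop
 endfacet
 facet normal 0.744 0.075 -0.664
  outer loop
   vertex 3.3 3.2 2.5
   vertex 3.7 1.0 2.7
   vertex 1.2 1.9 0.0
  endloop
 endfacet
 facet normal -0.833 -0.523 -0.180
  outer loop
   vertex 0.3 3.3 0.1
   vertex 1.2 1.9 0.0
   vertex 0.0 3.4 1.2
  endloop
 endfacet
 facet normal -0.006 0.996 -0.092
  outer loop
   vertex 0.3 3.3 0.1
   vertex 0.0 3.4 1.2
   vertex 0.9 3.6 3.3
  endloop
 endfacet
 facet normal 0.126 0.985 -0.116
  outer loop
   vertex 0.3 3.3 0.1
   vertex 0.9 3.6 3.3
   vertex 3.3 3.2 2.5
  endloop
 endfacet
 facet normal 0.643 0.309 -0.701
  outer loop
   vertex 1.7 2.9 0.9
   vertex 3.3 3.2 2.5
   vertex 1.2 1.9 0.0
  endloop
 endfacet
 facet normal 0.538 0.399 -0.742
  outer loop
   vertex 1.7 2.9 0.9
   vertex 1.2 1.9 0.0
   vertex 0.3 3.3 0.1
  endloop
 endfacet
 facet normal 0.524 0.572 -0.631
  outer loop
   vertex 1.7 2.9 0.9
   vertex 0.3 3.3 0.1
   vertex 3.3 3.2 2.5
  endloop
 endfacet
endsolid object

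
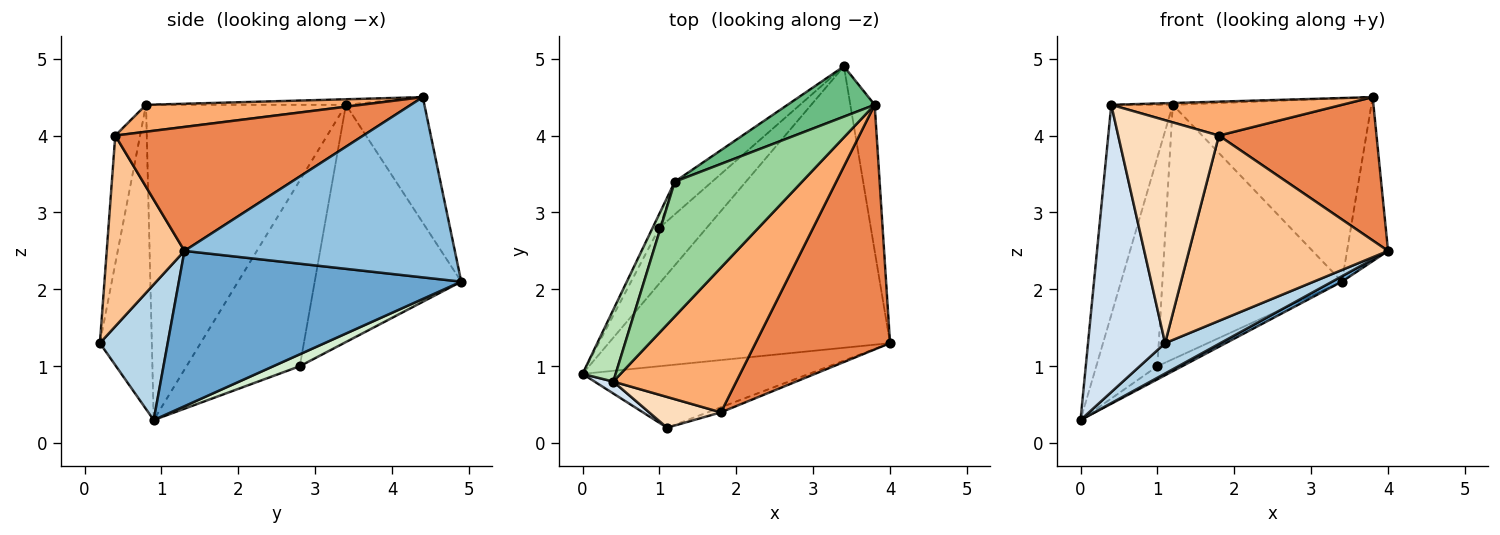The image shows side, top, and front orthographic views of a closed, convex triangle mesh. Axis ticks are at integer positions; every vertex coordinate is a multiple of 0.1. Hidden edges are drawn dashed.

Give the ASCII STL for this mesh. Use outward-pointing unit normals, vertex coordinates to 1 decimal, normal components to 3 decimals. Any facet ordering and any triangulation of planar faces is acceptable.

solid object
 facet normal 0.483 -0.017 -0.875
  outer loop
   vertex 3.4 4.9 2.1
   vertex 4.0 1.3 2.5
   vertex 0.0 0.9 0.3
  endloop
 endfacet
 facet normal 0.980 0.149 -0.132
  outer loop
   vertex 3.8 4.4 4.5
   vertex 4.0 1.3 2.5
   vertex 3.4 4.9 2.1
  endloop
 endfacet
 facet normal 0.474 -0.386 -0.791
  outer loop
   vertex 1.1 0.2 1.3
   vertex 0.0 0.9 0.3
   vertex 4.0 1.3 2.5
  endloop
 endfacet
 facet normal -0.559 -0.829 0.034
  outer loop
   vertex 1.1 0.2 1.3
   vertex 0.4 0.8 4.4
   vertex 0.0 0.9 0.3
  endloop
 endfacet
 facet normal 0.622 -0.396 0.675
  outer loop
   vertex 1.8 0.4 4.0
   vertex 4.0 1.3 2.5
   vertex 3.8 4.4 4.5
  endloop
 endfacet
 facet normal 0.208 -0.223 0.952
  outer loop
   vertex 1.8 0.4 4.0
   vertex 3.8 4.4 4.5
   vertex 0.4 0.8 4.4
  endloop
 endfacet
 facet normal 0.364 -0.931 -0.025
  outer loop
   vertex 1.8 0.4 4.0
   vertex 1.1 0.2 1.3
   vertex 4.0 1.3 2.5
  endloop
 endfacet
 facet normal -0.237 -0.962 0.133
  outer loop
   vertex 1.8 0.4 4.0
   vertex 0.4 0.8 4.4
   vertex 1.1 0.2 1.3
  endloop
 endfacet
 facet normal -0.356 0.901 0.247
  outer loop
   vertex 1.2 3.4 4.4
   vertex 3.8 4.4 4.5
   vertex 3.4 4.9 2.1
  endloop
 endfacet
 facet normal -0.044 0.013 0.999
  outer loop
   vertex 1.2 3.4 4.4
   vertex 0.4 0.8 4.4
   vertex 3.8 4.4 4.5
  endloop
 endfacet
 facet normal -0.951 0.293 0.100
  outer loop
   vertex 1.2 3.4 4.4
   vertex 0.0 0.9 0.3
   vertex 0.4 0.8 4.4
  endloop
 endfacet
 facet normal 0.238 0.223 -0.945
  outer loop
   vertex 1.0 2.8 1.0
   vertex 3.4 4.9 2.1
   vertex 0.0 0.9 0.3
  endloop
 endfacet
 facet normal -0.880 0.475 -0.032
  outer loop
   vertex 1.0 2.8 1.0
   vertex 0.0 0.9 0.3
   vertex 1.2 3.4 4.4
  endloop
 endfacet
 facet normal -0.629 0.771 -0.099
  outer loop
   vertex 1.0 2.8 1.0
   vertex 1.2 3.4 4.4
   vertex 3.4 4.9 2.1
  endloop
 endfacet
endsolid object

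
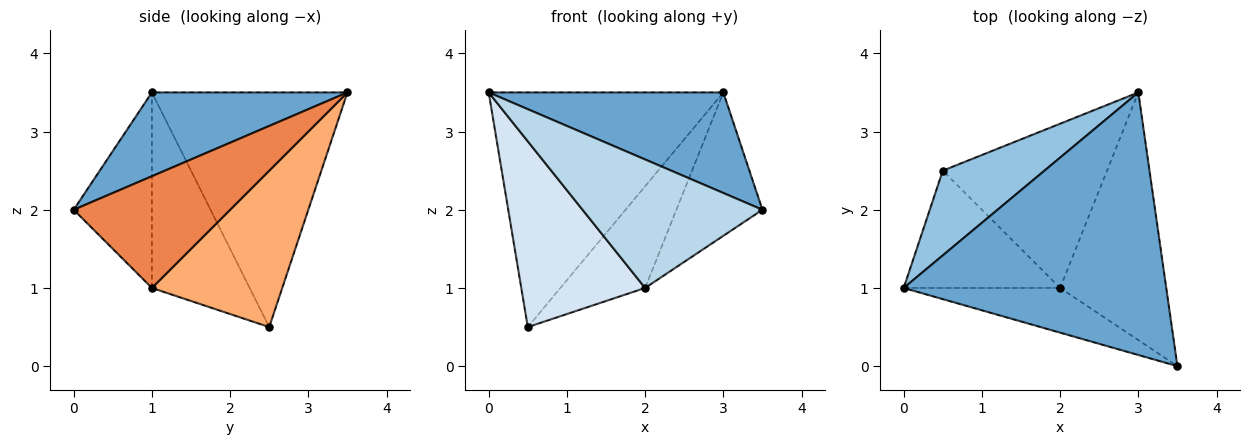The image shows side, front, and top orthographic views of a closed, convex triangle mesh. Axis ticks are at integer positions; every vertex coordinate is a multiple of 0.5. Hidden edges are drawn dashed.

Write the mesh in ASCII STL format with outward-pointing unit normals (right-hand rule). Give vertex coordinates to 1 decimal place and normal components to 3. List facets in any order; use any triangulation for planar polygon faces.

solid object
 facet normal 0.286 -0.343 0.895
  outer loop
   vertex 3.0 3.5 3.5
   vertex 0.0 1.0 3.5
   vertex 3.5 0.0 2.0
  endloop
 endfacet
 facet normal -0.617 0.740 0.267
  outer loop
   vertex 0.5 2.5 0.5
   vertex 0.0 1.0 3.5
   vertex 3.0 3.5 3.5
  endloop
 endfacet
 facet normal -0.380 -0.874 -0.304
  outer loop
   vertex 2.0 1.0 1.0
   vertex 3.5 0.0 2.0
   vertex 0.0 1.0 3.5
  endloop
 endfacet
 facet normal -0.555 -0.703 -0.444
  outer loop
   vertex 2.0 1.0 1.0
   vertex 0.0 1.0 3.5
   vertex 0.5 2.5 0.5
  endloop
 endfacet
 facet normal 0.673 0.370 -0.640
  outer loop
   vertex 2.0 1.0 1.0
   vertex 3.0 3.5 3.5
   vertex 3.5 0.0 2.0
  endloop
 endfacet
 facet normal 0.629 0.409 -0.661
  outer loop
   vertex 2.0 1.0 1.0
   vertex 0.5 2.5 0.5
   vertex 3.0 3.5 3.5
  endloop
 endfacet
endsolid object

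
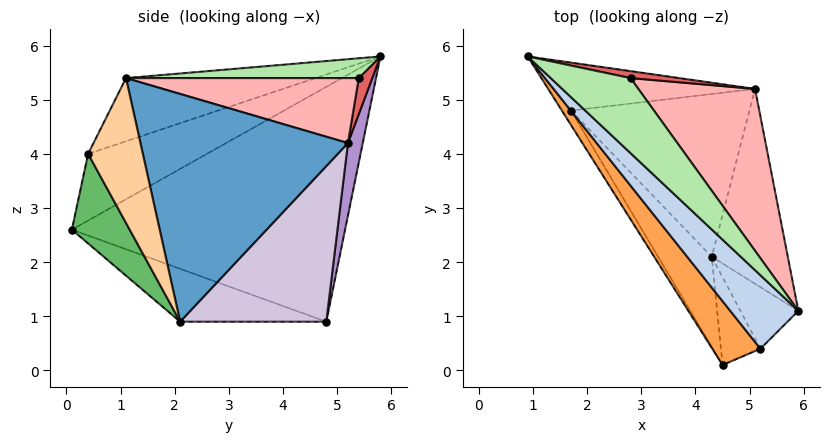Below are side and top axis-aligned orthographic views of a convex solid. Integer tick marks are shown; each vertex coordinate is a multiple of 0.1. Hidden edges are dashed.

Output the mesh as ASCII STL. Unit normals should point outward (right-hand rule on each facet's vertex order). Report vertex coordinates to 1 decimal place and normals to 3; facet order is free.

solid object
 facet normal 0.944 0.092 -0.315
  outer loop
   vertex 5.1 5.2 4.2
   vertex 5.9 1.1 5.4
   vertex 4.3 2.1 0.9
  endloop
 endfacet
 facet normal -0.535 -0.618 0.576
  outer loop
   vertex 5.2 0.4 4.0
   vertex 5.9 1.1 5.4
   vertex 0.9 5.8 5.8
  endloop
 endfacet
 facet normal -0.621 -0.644 0.448
  outer loop
   vertex 5.2 0.4 4.0
   vertex 0.9 5.8 5.8
   vertex 4.5 0.1 2.6
  endloop
 endfacet
 facet normal 0.913 -0.183 -0.365
  outer loop
   vertex 5.2 0.4 4.0
   vertex 4.3 2.1 0.9
   vertex 5.9 1.1 5.4
  endloop
 endfacet
 facet normal 0.887 -0.244 -0.391
  outer loop
   vertex 5.2 0.4 4.0
   vertex 4.5 0.1 2.6
   vertex 4.3 2.1 0.9
  endloop
 endfacet
 facet normal 0.237 0.171 0.956
  outer loop
   vertex 2.8 5.4 5.4
   vertex 0.9 5.8 5.8
   vertex 5.9 1.1 5.4
  endloop
 endfacet
 facet normal 0.264 0.897 0.356
  outer loop
   vertex 2.8 5.4 5.4
   vertex 5.1 5.2 4.2
   vertex 0.9 5.8 5.8
  endloop
 endfacet
 facet normal 0.459 0.331 0.825
  outer loop
   vertex 2.8 5.4 5.4
   vertex 5.9 1.1 5.4
   vertex 5.1 5.2 4.2
  endloop
 endfacet
 facet normal 0.068 0.980 -0.189
  outer loop
   vertex 1.7 4.8 0.9
   vertex 0.9 5.8 5.8
   vertex 5.1 5.2 4.2
  endloop
 endfacet
 facet normal 0.555 0.535 -0.637
  outer loop
   vertex 1.7 4.8 0.9
   vertex 5.1 5.2 4.2
   vertex 4.3 2.1 0.9
  endloop
 endfacet
 facet normal -0.853 -0.520 -0.033
  outer loop
   vertex 1.7 4.8 0.9
   vertex 4.5 0.1 2.6
   vertex 0.9 5.8 5.8
  endloop
 endfacet
 facet normal -0.581 -0.560 -0.590
  outer loop
   vertex 1.7 4.8 0.9
   vertex 4.3 2.1 0.9
   vertex 4.5 0.1 2.6
  endloop
 endfacet
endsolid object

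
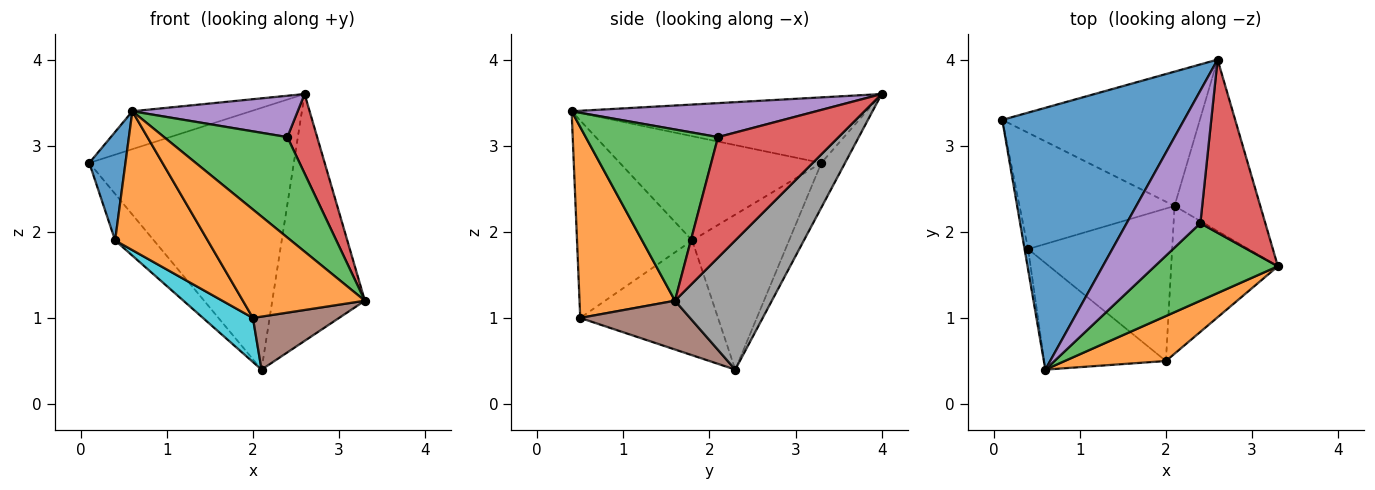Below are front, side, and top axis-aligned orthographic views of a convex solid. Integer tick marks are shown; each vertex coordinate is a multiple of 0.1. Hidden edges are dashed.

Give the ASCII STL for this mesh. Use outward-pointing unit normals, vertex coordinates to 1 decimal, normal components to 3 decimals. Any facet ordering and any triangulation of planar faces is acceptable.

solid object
 facet normal -0.336 0.135 0.932
  outer loop
   vertex 2.6 4.0 3.6
   vertex 0.1 3.3 2.8
   vertex 0.6 0.4 3.4
  endloop
 endfacet
 facet normal 0.586 -0.749 0.310
  outer loop
   vertex 2.0 0.5 1.0
   vertex 3.3 1.6 1.2
   vertex 0.6 0.4 3.4
  endloop
 endfacet
 facet normal 0.647 -0.603 0.465
  outer loop
   vertex 2.4 2.1 3.1
   vertex 0.6 0.4 3.4
   vertex 3.3 1.6 1.2
  endloop
 endfacet
 facet normal 0.860 -0.213 0.463
  outer loop
   vertex 2.4 2.1 3.1
   vertex 3.3 1.6 1.2
   vertex 2.6 4.0 3.6
  endloop
 endfacet
 facet normal 0.403 -0.272 0.874
  outer loop
   vertex 2.4 2.1 3.1
   vertex 2.6 4.0 3.6
   vertex 0.6 0.4 3.4
  endloop
 endfacet
 facet normal 0.395 -0.310 -0.865
  outer loop
   vertex 2.1 2.3 0.4
   vertex 3.3 1.6 1.2
   vertex 2.0 0.5 1.0
  endloop
 endfacet
 facet normal -0.102 0.885 -0.454
  outer loop
   vertex 2.1 2.3 0.4
   vertex 0.1 3.3 2.8
   vertex 2.6 4.0 3.6
  endloop
 endfacet
 facet normal 0.652 0.623 -0.433
  outer loop
   vertex 2.1 2.3 0.4
   vertex 2.6 4.0 3.6
   vertex 3.3 1.6 1.2
  endloop
 endfacet
 facet normal -0.680 0.272 -0.680
  outer loop
   vertex 0.4 1.8 1.9
   vertex 0.1 3.3 2.8
   vertex 2.1 2.3 0.4
  endloop
 endfacet
 facet normal -0.608 -0.220 -0.763
  outer loop
   vertex 0.4 1.8 1.9
   vertex 2.1 2.3 0.4
   vertex 2.0 0.5 1.0
  endloop
 endfacet
 facet normal -0.984 -0.177 -0.034
  outer loop
   vertex 0.4 1.8 1.9
   vertex 0.6 0.4 3.4
   vertex 0.1 3.3 2.8
  endloop
 endfacet
 facet normal -0.702 -0.565 -0.433
  outer loop
   vertex 0.4 1.8 1.9
   vertex 2.0 0.5 1.0
   vertex 0.6 0.4 3.4
  endloop
 endfacet
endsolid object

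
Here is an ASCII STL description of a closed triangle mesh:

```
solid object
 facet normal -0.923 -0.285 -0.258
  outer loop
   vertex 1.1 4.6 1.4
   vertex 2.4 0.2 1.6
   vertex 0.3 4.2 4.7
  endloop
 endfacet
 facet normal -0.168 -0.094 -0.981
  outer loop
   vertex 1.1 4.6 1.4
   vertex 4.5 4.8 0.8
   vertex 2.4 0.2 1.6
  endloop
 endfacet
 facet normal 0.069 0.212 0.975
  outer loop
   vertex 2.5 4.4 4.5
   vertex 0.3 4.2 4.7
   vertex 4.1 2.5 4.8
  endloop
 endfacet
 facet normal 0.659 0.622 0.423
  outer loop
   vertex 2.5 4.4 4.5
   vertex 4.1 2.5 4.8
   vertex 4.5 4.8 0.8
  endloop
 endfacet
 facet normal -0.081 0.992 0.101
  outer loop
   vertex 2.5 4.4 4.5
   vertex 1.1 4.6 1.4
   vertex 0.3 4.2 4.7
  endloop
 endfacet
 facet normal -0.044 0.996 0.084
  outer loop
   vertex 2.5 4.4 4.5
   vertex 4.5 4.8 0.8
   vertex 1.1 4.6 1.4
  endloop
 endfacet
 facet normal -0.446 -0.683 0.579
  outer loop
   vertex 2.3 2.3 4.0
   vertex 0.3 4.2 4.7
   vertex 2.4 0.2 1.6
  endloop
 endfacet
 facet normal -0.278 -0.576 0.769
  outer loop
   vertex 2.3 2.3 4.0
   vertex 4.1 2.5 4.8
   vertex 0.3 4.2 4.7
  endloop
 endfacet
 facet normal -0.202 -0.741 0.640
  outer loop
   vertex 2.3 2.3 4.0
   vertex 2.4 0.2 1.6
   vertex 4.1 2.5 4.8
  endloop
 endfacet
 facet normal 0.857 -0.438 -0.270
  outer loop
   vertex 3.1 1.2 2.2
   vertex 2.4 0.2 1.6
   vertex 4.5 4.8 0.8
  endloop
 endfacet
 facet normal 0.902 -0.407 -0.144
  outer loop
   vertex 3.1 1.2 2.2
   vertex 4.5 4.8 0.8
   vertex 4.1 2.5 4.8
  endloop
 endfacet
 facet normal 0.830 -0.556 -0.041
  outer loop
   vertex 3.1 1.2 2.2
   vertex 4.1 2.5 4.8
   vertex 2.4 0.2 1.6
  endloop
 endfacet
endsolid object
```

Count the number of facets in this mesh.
12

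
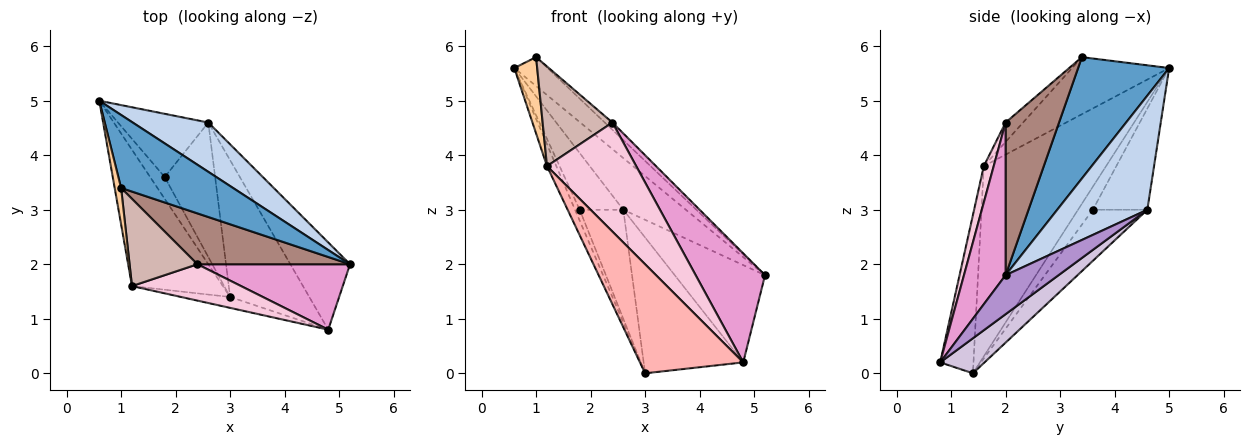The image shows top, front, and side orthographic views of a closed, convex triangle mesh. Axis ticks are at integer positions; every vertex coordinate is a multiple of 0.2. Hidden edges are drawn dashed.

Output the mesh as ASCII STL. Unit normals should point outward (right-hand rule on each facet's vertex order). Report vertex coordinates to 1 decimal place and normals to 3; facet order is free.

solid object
 facet normal 0.710 0.259 0.655
  outer loop
   vertex 1.0 3.4 5.8
   vertex 5.2 2.0 1.8
   vertex 0.6 5.0 5.6
  endloop
 endfacet
 facet normal 0.722 0.501 0.478
  outer loop
   vertex 2.6 4.6 3.0
   vertex 0.6 5.0 5.6
   vertex 5.2 2.0 1.8
  endloop
 endfacet
 facet normal -0.900 0.069 -0.430
  outer loop
   vertex 1.2 1.6 3.8
   vertex 0.6 5.0 5.6
   vertex 3.0 1.4 0.0
  endloop
 endfacet
 facet normal -0.968 -0.228 0.109
  outer loop
   vertex 1.2 1.6 3.8
   vertex 1.0 3.4 5.8
   vertex 0.6 5.0 5.6
  endloop
 endfacet
 facet normal -0.817 0.258 -0.516
  outer loop
   vertex 1.8 3.6 3.0
   vertex 3.0 1.4 0.0
   vertex 0.6 5.0 5.6
  endloop
 endfacet
 facet normal -0.641 0.513 -0.572
  outer loop
   vertex 1.8 3.6 3.0
   vertex 0.6 5.0 5.6
   vertex 2.6 4.6 3.0
  endloop
 endfacet
 facet normal -0.619 0.495 -0.610
  outer loop
   vertex 1.8 3.6 3.0
   vertex 2.6 4.6 3.0
   vertex 3.0 1.4 0.0
  endloop
 endfacet
 facet normal -0.305 -0.948 -0.095
  outer loop
   vertex 4.8 0.8 0.2
   vertex 1.2 1.6 3.8
   vertex 3.0 1.4 0.0
  endloop
 endfacet
 facet normal 0.400 0.682 -0.612
  outer loop
   vertex 4.8 0.8 0.2
   vertex 2.6 4.6 3.0
   vertex 5.2 2.0 1.8
  endloop
 endfacet
 facet normal 0.299 0.672 -0.677
  outer loop
   vertex 4.8 0.8 0.2
   vertex 3.0 1.4 0.0
   vertex 2.6 4.6 3.0
  endloop
 endfacet
 facet normal 0.704 0.101 0.704
  outer loop
   vertex 2.4 2.0 4.6
   vertex 5.2 2.0 1.8
   vertex 1.0 3.4 5.8
  endloop
 endfacet
 facet normal -0.185 -0.740 0.647
  outer loop
   vertex 2.4 2.0 4.6
   vertex 1.0 3.4 5.8
   vertex 1.2 1.6 3.8
  endloop
 endfacet
 facet normal 0.457 -0.762 0.457
  outer loop
   vertex 2.4 2.0 4.6
   vertex 4.8 0.8 0.2
   vertex 5.2 2.0 1.8
  endloop
 endfacet
 facet normal 0.105 -0.943 0.314
  outer loop
   vertex 2.4 2.0 4.6
   vertex 1.2 1.6 3.8
   vertex 4.8 0.8 0.2
  endloop
 endfacet
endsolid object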